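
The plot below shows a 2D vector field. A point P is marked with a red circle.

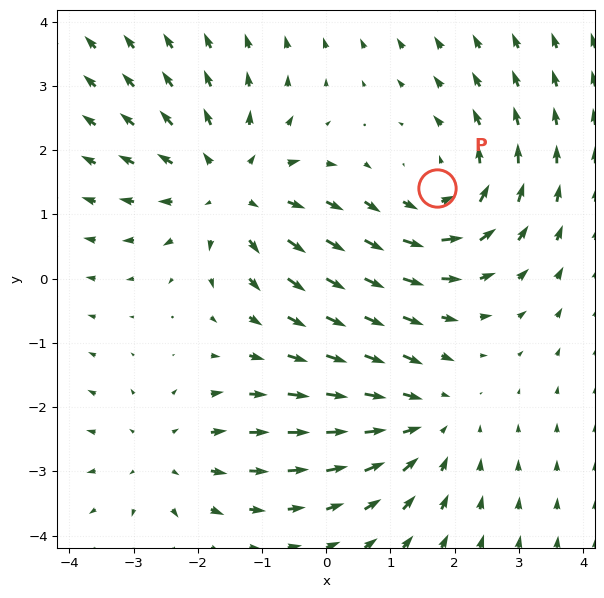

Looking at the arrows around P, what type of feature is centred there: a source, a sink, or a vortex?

vortex

At P (1.7, 1.4) the arrows circulate counterclockwise. Divergence ≈0, curl about +4 — near-zero divergence with nonzero curl is a vortex.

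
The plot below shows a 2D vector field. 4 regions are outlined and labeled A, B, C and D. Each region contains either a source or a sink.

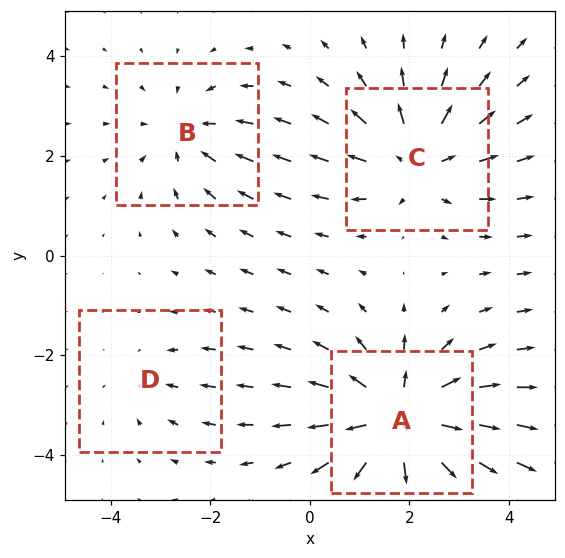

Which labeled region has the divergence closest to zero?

Divergence at each region's feature centre — A: about +6, B: about -3, C: about +4, D: about -2. Region D is closest to zero.

D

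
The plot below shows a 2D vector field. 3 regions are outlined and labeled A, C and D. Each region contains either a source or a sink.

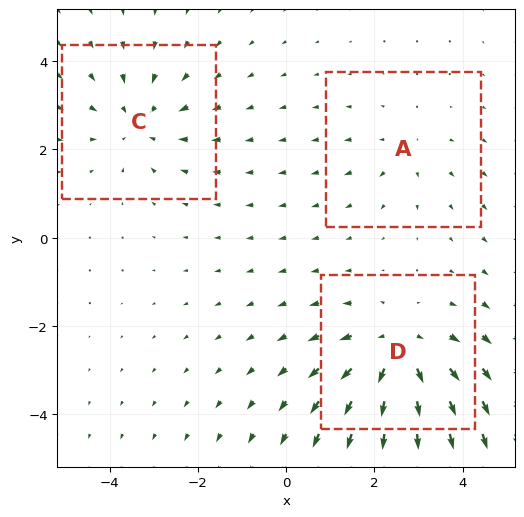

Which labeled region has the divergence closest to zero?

A

Divergence at each region's feature centre — A: about +2, C: about -3, D: about +4. Region A is closest to zero.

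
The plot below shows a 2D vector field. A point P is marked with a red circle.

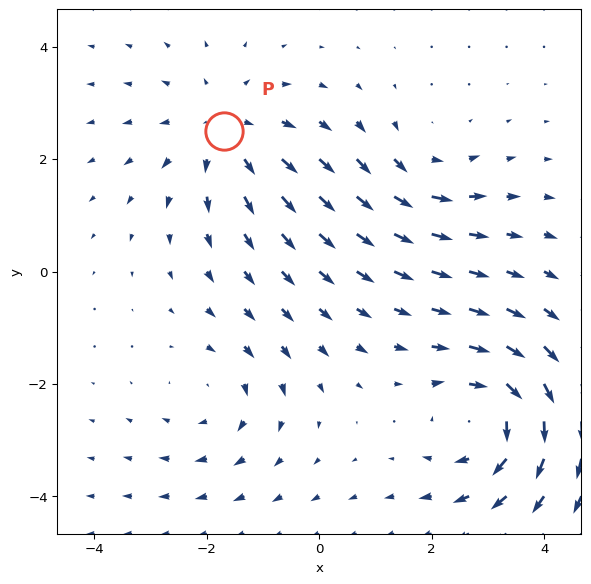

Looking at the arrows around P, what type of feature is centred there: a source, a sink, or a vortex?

At P (-1.7, 2.5) the arrows spread outward. Divergence about +3, curl ≈0 — positive divergence with near-zero curl is a source.

source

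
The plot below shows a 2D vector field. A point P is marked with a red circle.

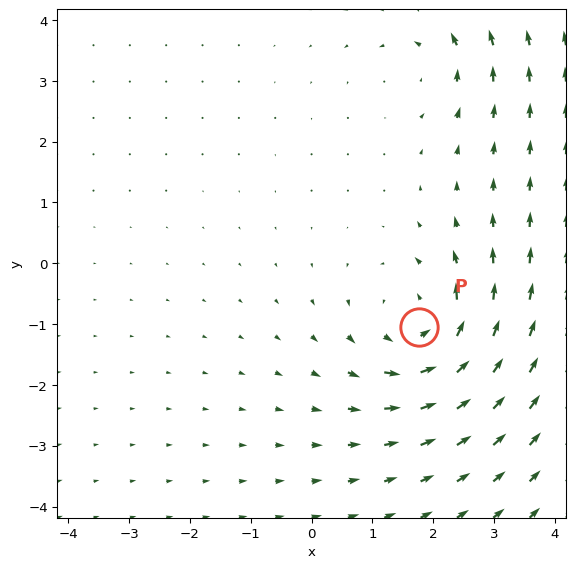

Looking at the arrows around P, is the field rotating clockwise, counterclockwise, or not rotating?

counterclockwise

Near P at (1.8, -1.0) the arrows circulate counterclockwise. The curl (z-component) there is about +4; positive curl means counterclockwise rotation.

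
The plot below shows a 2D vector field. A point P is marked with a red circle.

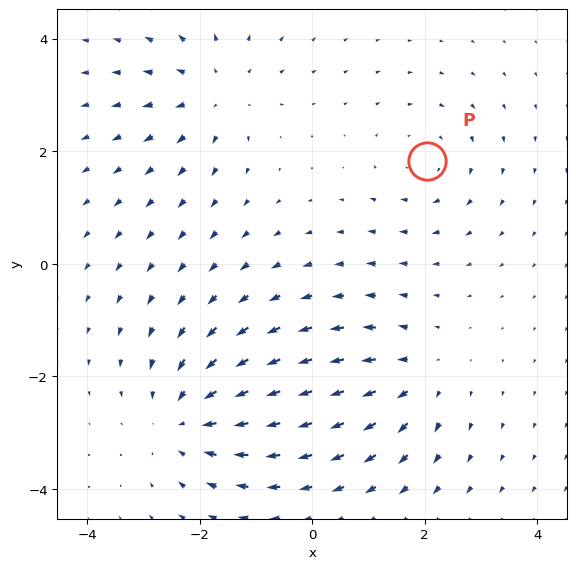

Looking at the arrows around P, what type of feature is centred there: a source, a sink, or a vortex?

vortex

At P (2.0, 1.8) the arrows circulate clockwise. Divergence ≈0, curl about -2 — near-zero divergence with nonzero curl is a vortex.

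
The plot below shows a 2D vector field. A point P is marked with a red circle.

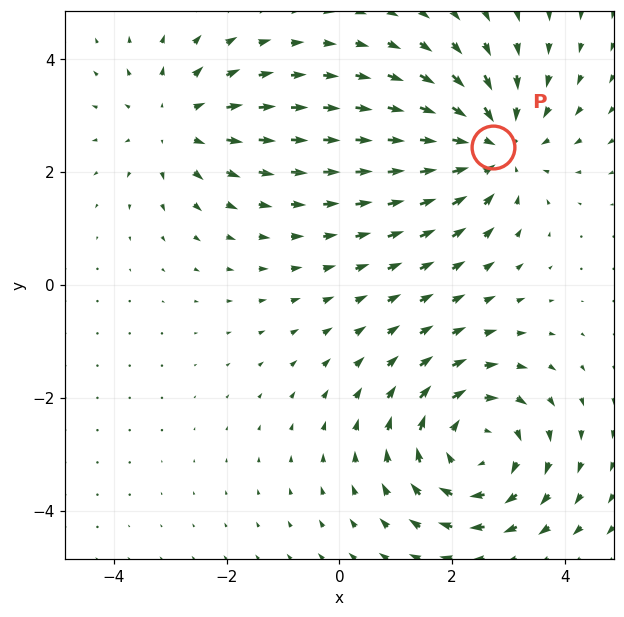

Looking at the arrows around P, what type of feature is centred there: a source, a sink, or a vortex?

At P (2.7, 2.5) the arrows converge inward. Divergence about -4, curl ≈0 — negative divergence with near-zero curl is a sink.

sink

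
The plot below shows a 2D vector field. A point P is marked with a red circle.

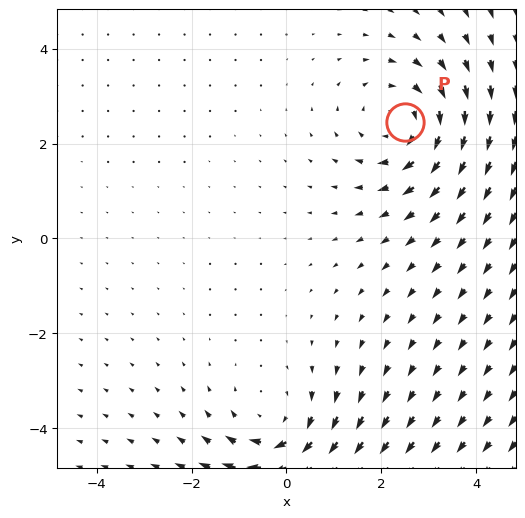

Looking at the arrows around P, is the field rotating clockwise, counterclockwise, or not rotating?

clockwise

Near P at (2.5, 2.5) the arrows circulate clockwise. The curl (z-component) there is about -3; negative curl means clockwise rotation.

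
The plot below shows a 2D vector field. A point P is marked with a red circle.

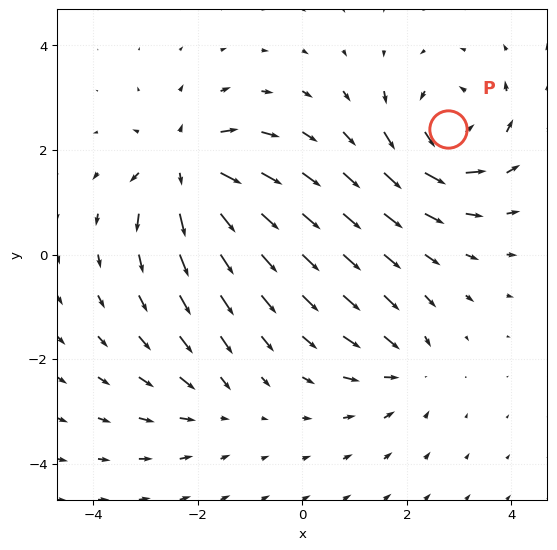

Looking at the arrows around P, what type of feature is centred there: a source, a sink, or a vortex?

vortex

At P (2.8, 2.4) the arrows circulate counterclockwise. Divergence ≈0, curl about +6 — near-zero divergence with nonzero curl is a vortex.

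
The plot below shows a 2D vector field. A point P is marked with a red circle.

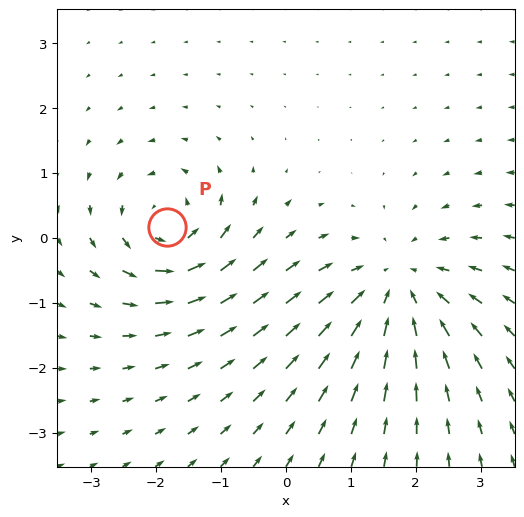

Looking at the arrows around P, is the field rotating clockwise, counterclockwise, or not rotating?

counterclockwise

Near P at (-1.8, 0.2) the arrows circulate counterclockwise. The curl (z-component) there is about +5; positive curl means counterclockwise rotation.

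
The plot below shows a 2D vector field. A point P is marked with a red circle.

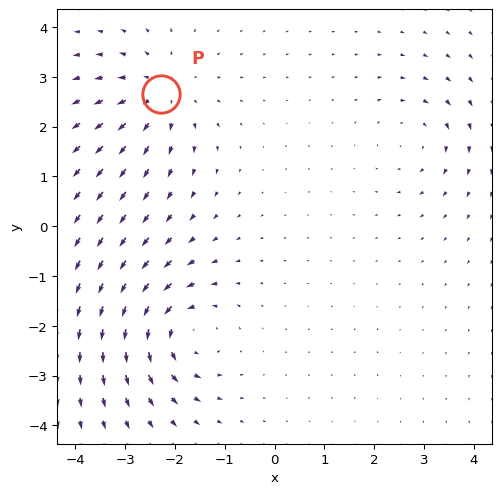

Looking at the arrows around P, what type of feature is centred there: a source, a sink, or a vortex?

source

At P (-2.3, 2.7) the arrows spread outward. Divergence about +4, curl ≈0 — positive divergence with near-zero curl is a source.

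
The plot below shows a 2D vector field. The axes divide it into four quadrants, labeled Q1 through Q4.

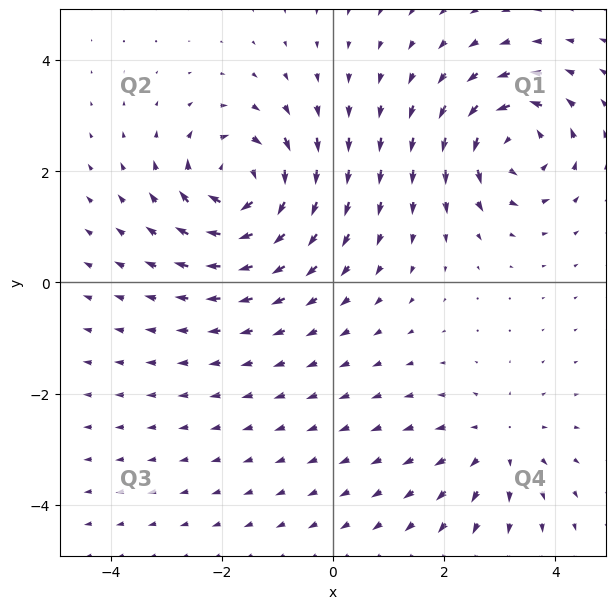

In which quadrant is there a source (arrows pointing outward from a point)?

The source sits at approximately (3.0, -2.9), which lies in quadrant Q4. The divergence there is about +3, positive as expected for a source.

Q4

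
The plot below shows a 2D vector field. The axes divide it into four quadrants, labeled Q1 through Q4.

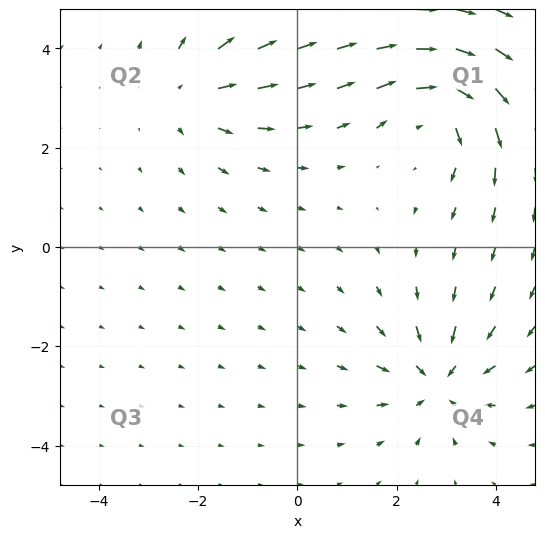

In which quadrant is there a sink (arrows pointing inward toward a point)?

The sink sits at approximately (2.8, -2.7), which lies in quadrant Q4. The divergence there is about -4, negative as expected for a sink.

Q4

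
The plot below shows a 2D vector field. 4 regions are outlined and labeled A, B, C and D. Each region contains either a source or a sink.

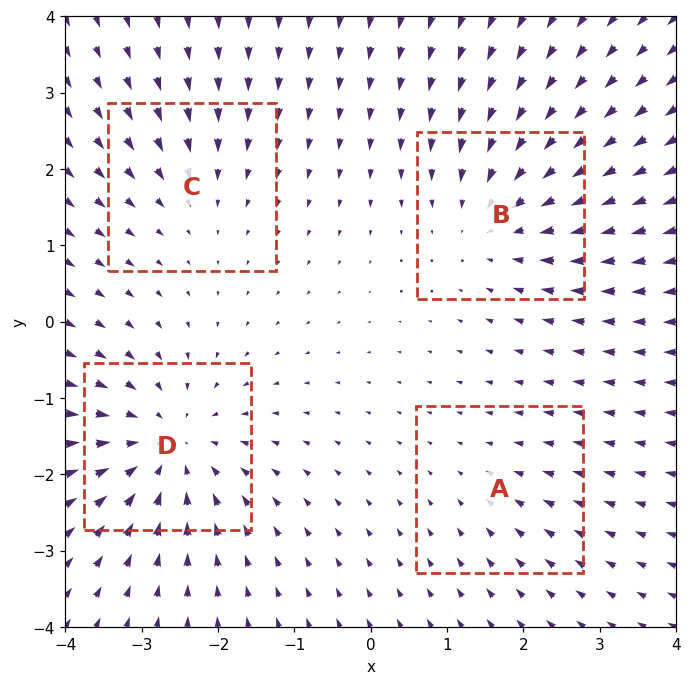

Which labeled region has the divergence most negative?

Divergence at each region's feature centre — A: about -2, B: about -5, C: about -3, D: about -6. Region D is most negative.

D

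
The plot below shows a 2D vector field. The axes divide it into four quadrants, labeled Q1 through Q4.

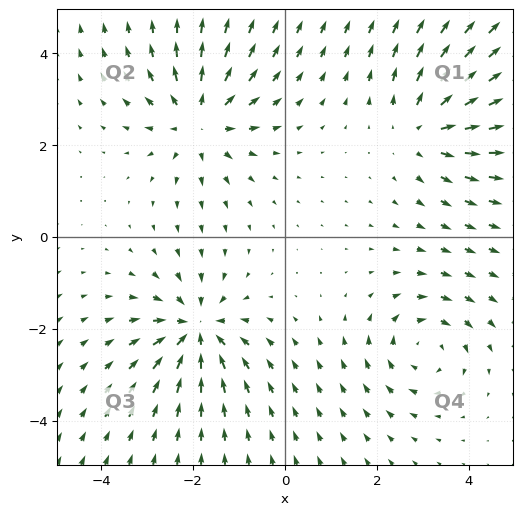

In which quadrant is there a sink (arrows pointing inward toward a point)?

The sink sits at approximately (-1.9, -2.0), which lies in quadrant Q3. The divergence there is about -5, negative as expected for a sink.

Q3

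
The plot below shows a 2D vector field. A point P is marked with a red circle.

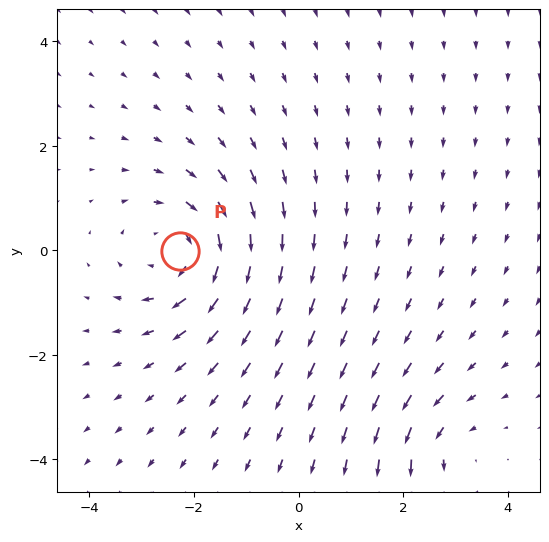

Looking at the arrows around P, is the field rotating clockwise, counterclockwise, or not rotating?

Near P at (-2.3, -0.0) the arrows circulate clockwise. The curl (z-component) there is about -4; negative curl means clockwise rotation.

clockwise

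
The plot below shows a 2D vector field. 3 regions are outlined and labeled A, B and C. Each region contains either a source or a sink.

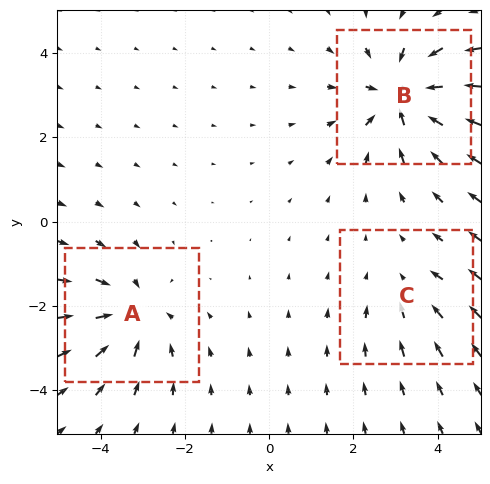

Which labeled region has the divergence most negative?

Divergence at each region's feature centre — A: about -3, B: about -5, C: about -2. Region B is most negative.

B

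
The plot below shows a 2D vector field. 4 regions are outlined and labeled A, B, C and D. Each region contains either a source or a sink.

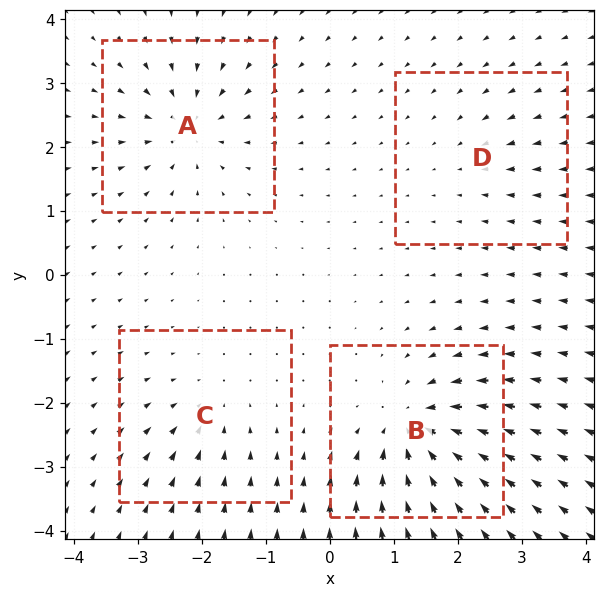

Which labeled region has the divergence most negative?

B

Divergence at each region's feature centre — A: about -7, B: about -8, C: about -4, D: about -2. Region B is most negative.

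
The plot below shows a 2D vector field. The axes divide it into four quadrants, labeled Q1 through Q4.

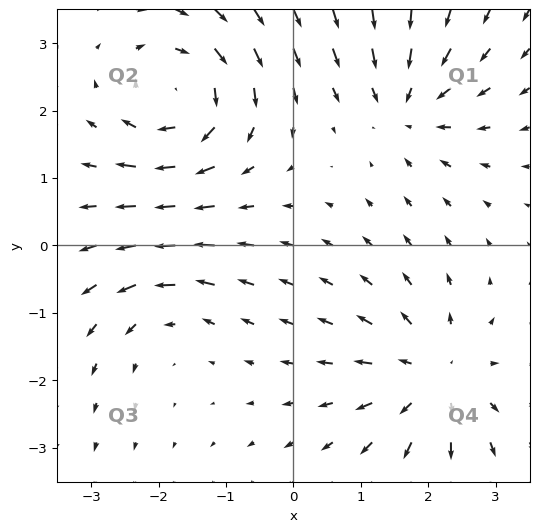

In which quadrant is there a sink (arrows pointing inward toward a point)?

Q1

The sink sits at approximately (1.7, 2.1), which lies in quadrant Q1. The divergence there is about -4, negative as expected for a sink.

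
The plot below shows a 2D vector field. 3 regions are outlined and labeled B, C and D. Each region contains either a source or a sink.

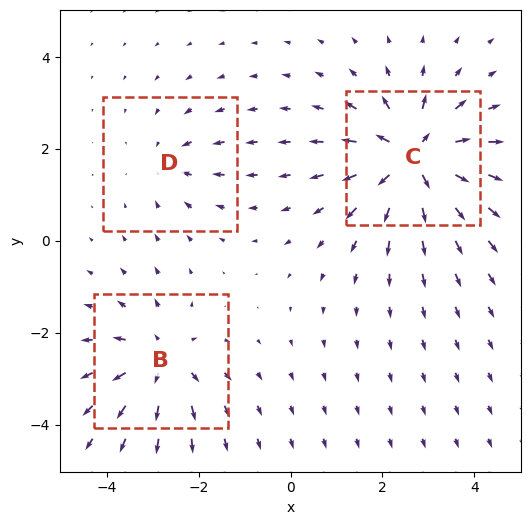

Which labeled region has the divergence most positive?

C

Divergence at each region's feature centre — B: about +4, C: about +6, D: about -2. Region C is most positive.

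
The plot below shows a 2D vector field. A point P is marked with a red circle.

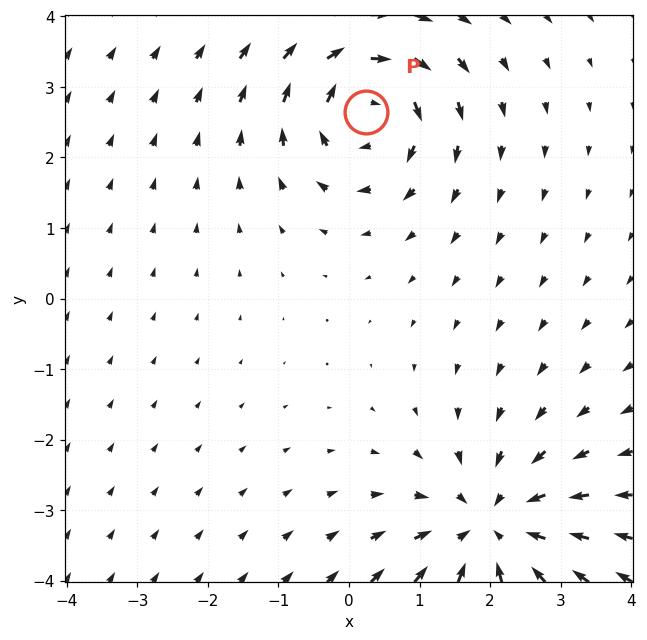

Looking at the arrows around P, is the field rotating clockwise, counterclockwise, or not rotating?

clockwise

Near P at (0.2, 2.7) the arrows circulate clockwise. The curl (z-component) there is about -4; negative curl means clockwise rotation.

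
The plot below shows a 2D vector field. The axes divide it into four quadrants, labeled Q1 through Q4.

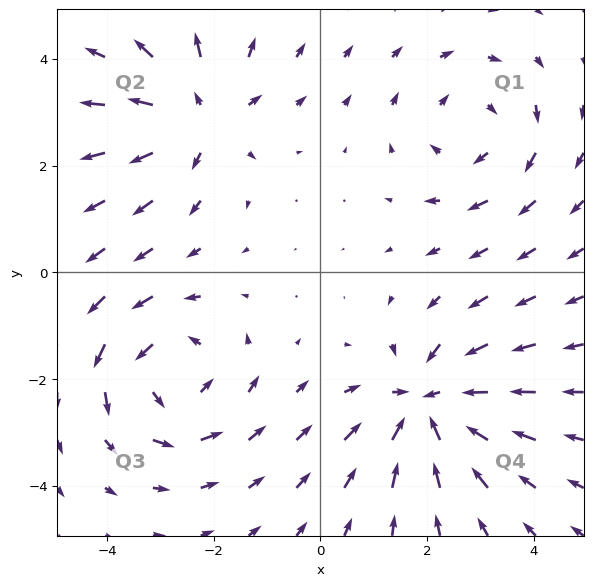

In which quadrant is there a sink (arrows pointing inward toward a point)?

The sink sits at approximately (2.0, -2.5), which lies in quadrant Q4. The divergence there is about -5, negative as expected for a sink.

Q4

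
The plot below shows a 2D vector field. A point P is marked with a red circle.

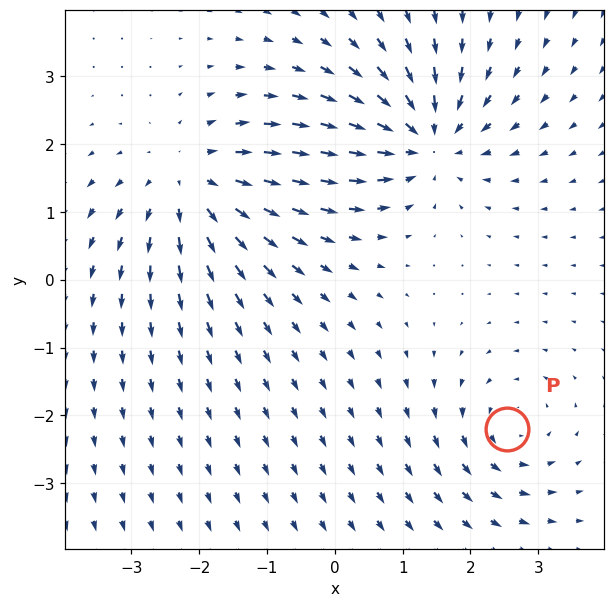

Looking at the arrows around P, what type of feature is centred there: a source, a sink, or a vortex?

At P (2.5, -2.2) the arrows circulate counterclockwise. Divergence ≈0, curl about +4 — near-zero divergence with nonzero curl is a vortex.

vortex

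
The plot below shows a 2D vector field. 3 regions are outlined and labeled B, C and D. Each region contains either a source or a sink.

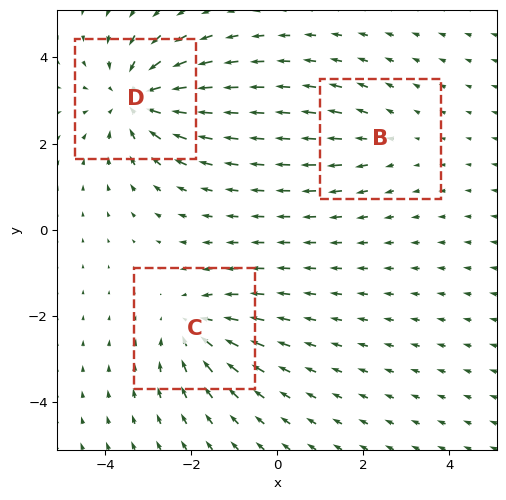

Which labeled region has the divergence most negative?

Divergence at each region's feature centre — B: about +2, C: about -3, D: about -5. Region D is most negative.

D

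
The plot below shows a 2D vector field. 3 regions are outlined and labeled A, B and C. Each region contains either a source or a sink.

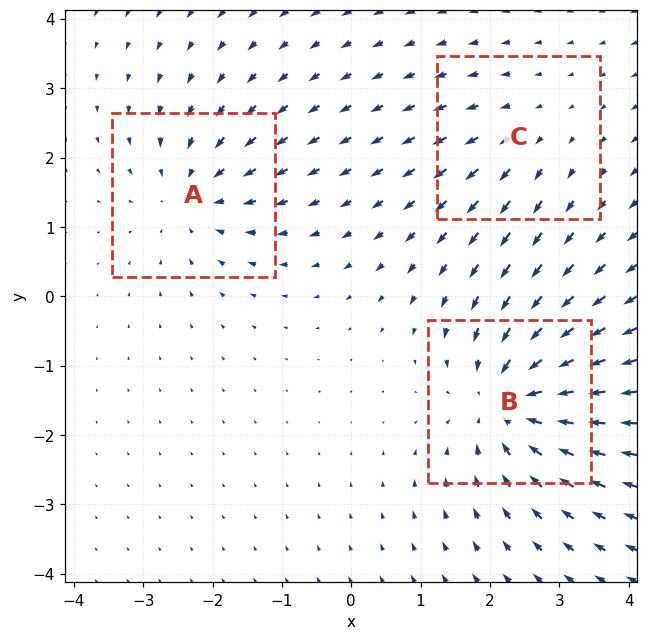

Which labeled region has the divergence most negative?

Divergence at each region's feature centre — A: about -4, B: about -5, C: about +2. Region B is most negative.

B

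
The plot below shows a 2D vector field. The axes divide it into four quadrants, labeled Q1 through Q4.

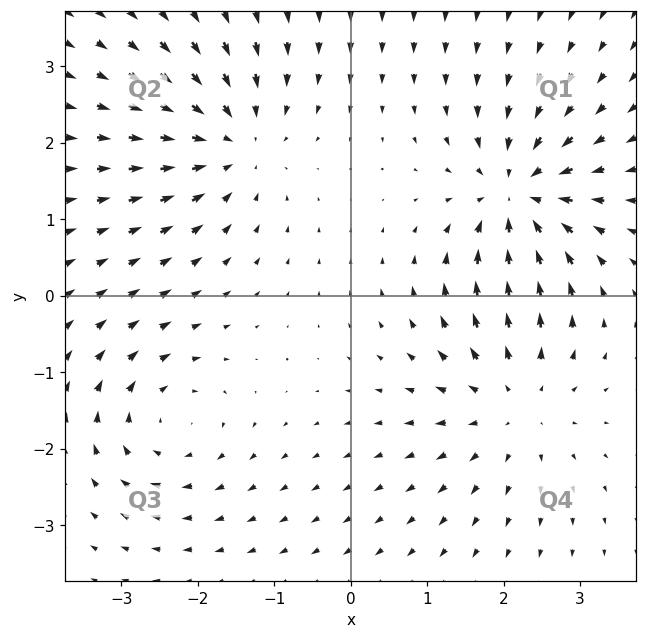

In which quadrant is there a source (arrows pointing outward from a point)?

Q4

The source sits at approximately (2.1, -1.4), which lies in quadrant Q4. The divergence there is about +4, positive as expected for a source.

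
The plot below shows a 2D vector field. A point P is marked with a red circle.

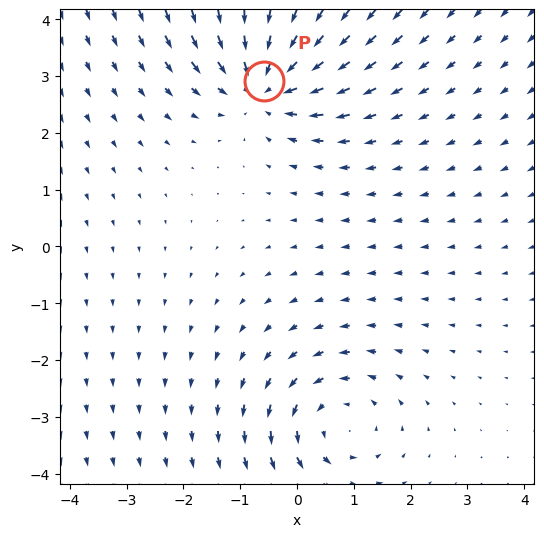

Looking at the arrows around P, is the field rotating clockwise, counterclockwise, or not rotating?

Near P at (-0.6, 2.9) the arrows show no circulation. The curl there is ≈0.

not rotating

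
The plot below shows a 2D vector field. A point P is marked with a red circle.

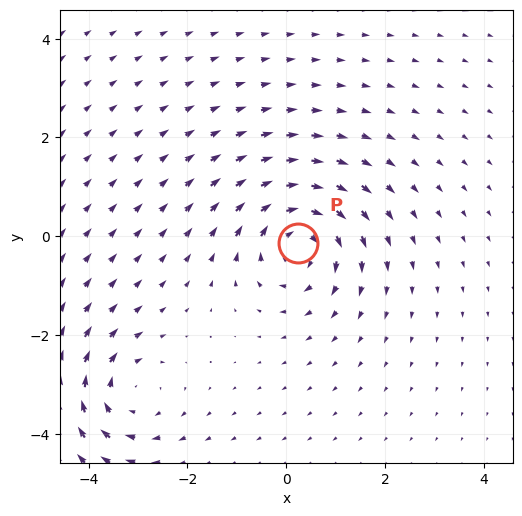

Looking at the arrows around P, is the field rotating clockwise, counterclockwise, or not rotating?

Near P at (0.2, -0.1) the arrows circulate clockwise. The curl (z-component) there is about -5; negative curl means clockwise rotation.

clockwise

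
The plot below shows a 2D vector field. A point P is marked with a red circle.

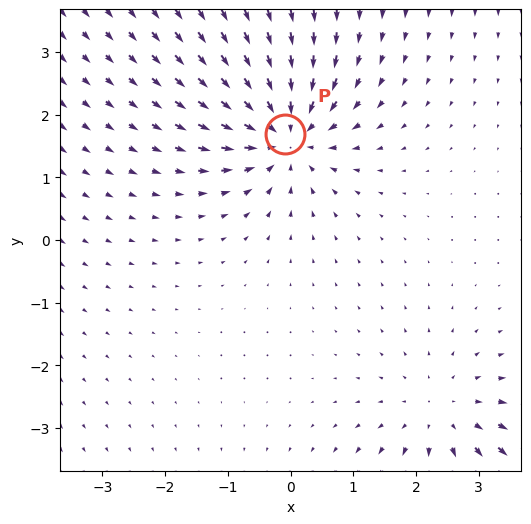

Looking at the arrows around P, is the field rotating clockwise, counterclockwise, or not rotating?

Near P at (-0.1, 1.7) the arrows show no circulation. The curl there is ≈0.

not rotating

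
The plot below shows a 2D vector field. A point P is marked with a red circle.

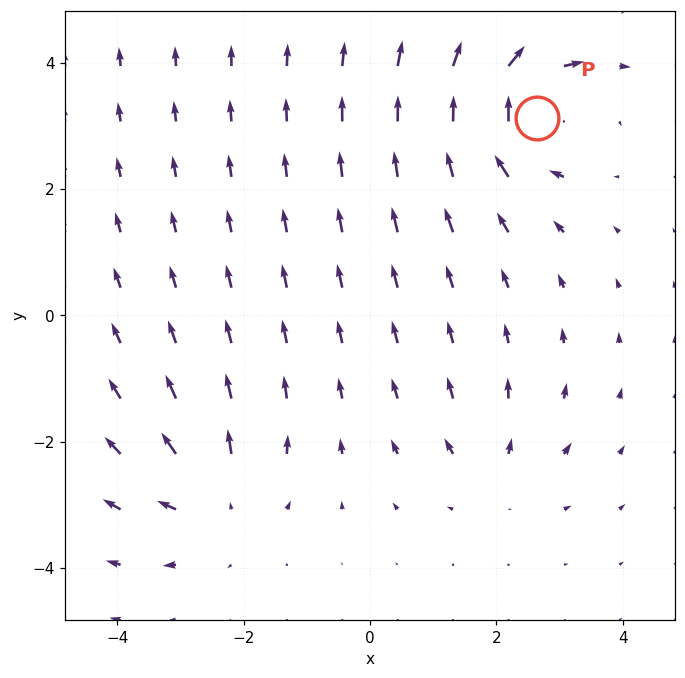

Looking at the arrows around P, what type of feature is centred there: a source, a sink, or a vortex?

vortex

At P (2.7, 3.1) the arrows circulate clockwise. Divergence ≈0, curl about -7 — near-zero divergence with nonzero curl is a vortex.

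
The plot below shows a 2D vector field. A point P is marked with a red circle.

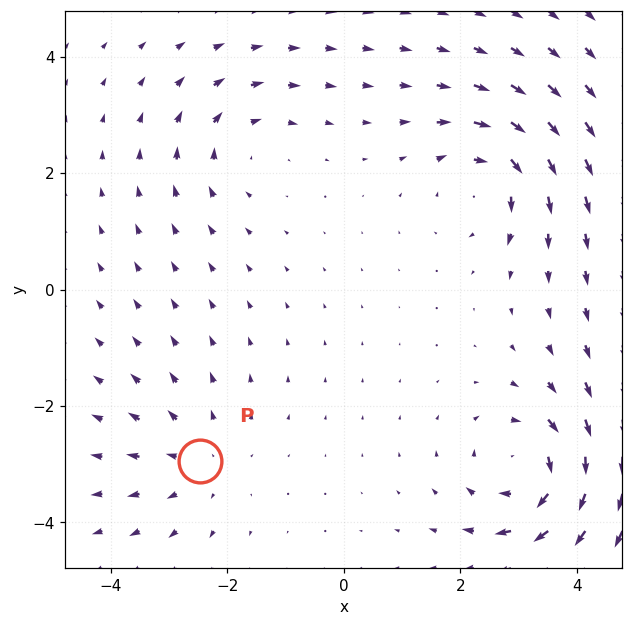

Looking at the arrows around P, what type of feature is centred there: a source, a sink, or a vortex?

At P (-2.5, -2.9) the arrows spread outward. Divergence about +3, curl ≈0 — positive divergence with near-zero curl is a source.

source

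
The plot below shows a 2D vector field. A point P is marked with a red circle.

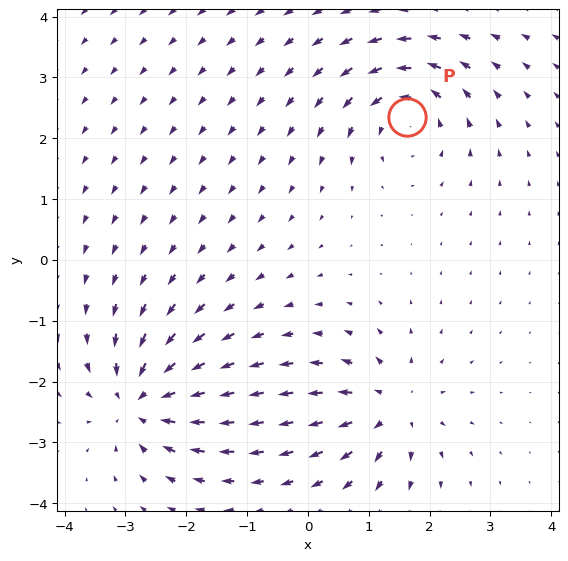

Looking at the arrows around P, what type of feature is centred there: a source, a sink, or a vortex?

At P (1.6, 2.4) the arrows circulate counterclockwise. Divergence ≈0, curl about +5 — near-zero divergence with nonzero curl is a vortex.

vortex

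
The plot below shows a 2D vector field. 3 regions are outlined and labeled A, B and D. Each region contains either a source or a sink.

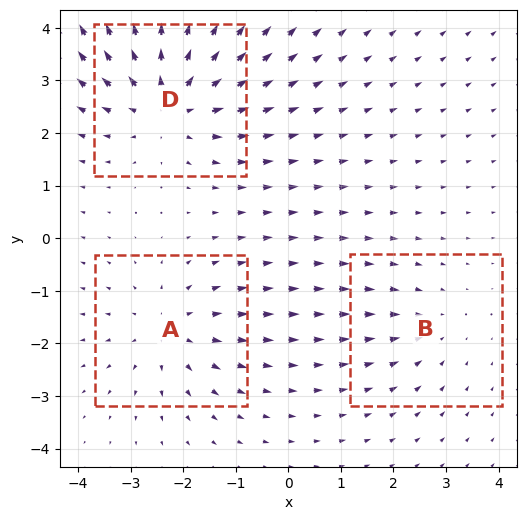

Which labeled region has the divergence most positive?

Divergence at each region's feature centre — A: about +3, B: about -2, D: about +4. Region D is most positive.

D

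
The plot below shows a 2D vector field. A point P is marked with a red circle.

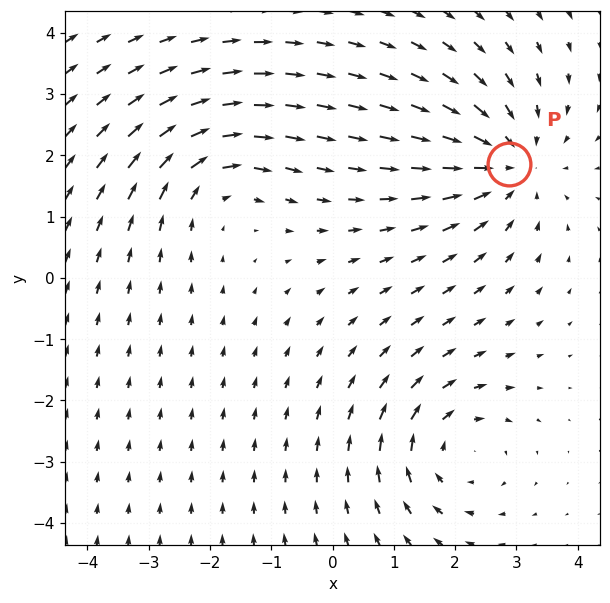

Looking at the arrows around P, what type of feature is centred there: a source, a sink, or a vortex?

sink

At P (2.9, 1.9) the arrows converge inward. Divergence about -4, curl ≈0 — negative divergence with near-zero curl is a sink.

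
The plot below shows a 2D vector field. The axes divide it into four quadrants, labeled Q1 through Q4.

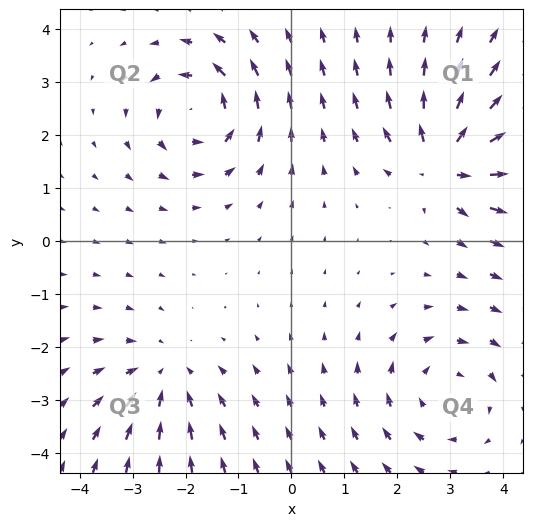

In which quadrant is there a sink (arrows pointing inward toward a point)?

The sink sits at approximately (-2.4, -2.6), which lies in quadrant Q3. The divergence there is about -4, negative as expected for a sink.

Q3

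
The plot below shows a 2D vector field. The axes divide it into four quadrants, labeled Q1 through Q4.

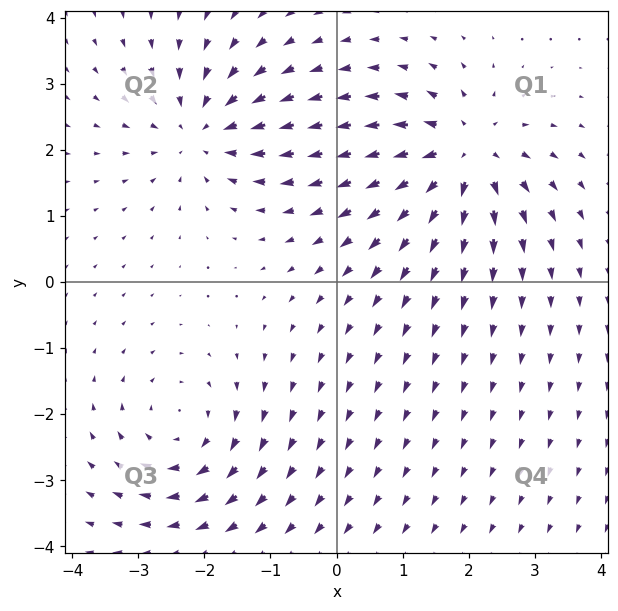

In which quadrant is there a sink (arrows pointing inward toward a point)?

Q2

The sink sits at approximately (-2.0, 2.3), which lies in quadrant Q2. The divergence there is about -5, negative as expected for a sink.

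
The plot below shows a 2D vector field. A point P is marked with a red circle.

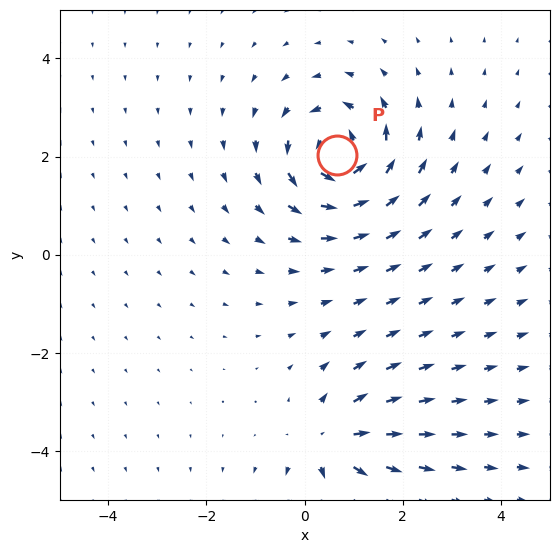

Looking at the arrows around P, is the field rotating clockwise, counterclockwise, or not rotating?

Near P at (0.7, 2.0) the arrows circulate counterclockwise. The curl (z-component) there is about +5; positive curl means counterclockwise rotation.

counterclockwise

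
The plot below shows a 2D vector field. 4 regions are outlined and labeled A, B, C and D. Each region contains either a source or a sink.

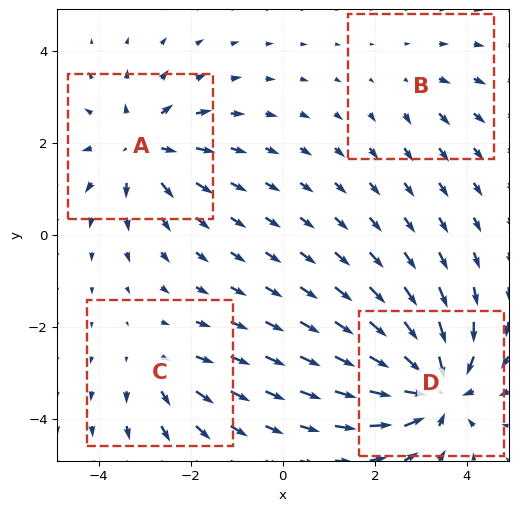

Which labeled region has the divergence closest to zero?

Divergence at each region's feature centre — A: about +5, B: about +2, C: about +3, D: about -7. Region B is closest to zero.

B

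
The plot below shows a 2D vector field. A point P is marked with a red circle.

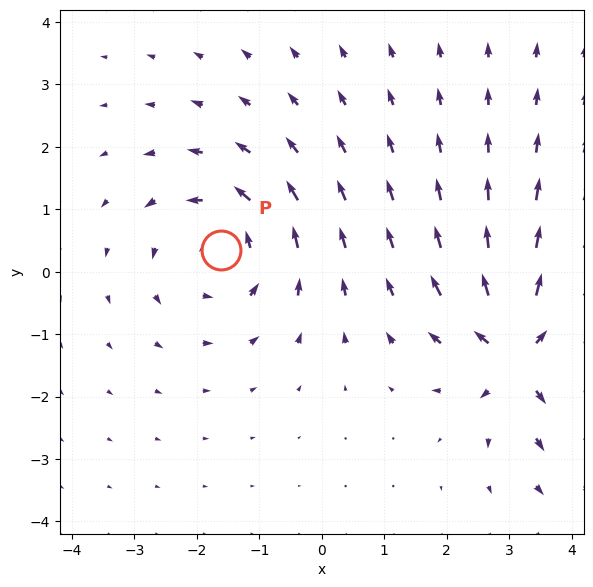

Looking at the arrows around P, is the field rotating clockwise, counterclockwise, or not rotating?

counterclockwise

Near P at (-1.6, 0.3) the arrows circulate counterclockwise. The curl (z-component) there is about +4; positive curl means counterclockwise rotation.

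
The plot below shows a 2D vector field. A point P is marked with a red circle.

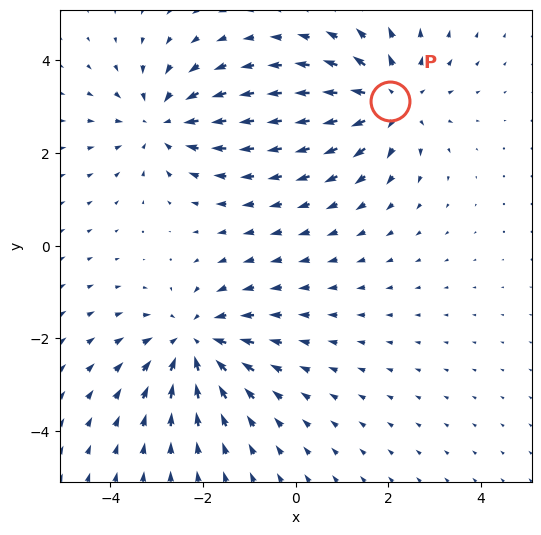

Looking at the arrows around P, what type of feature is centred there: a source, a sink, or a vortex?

At P (2.0, 3.1) the arrows spread outward. Divergence about +4, curl ≈0 — positive divergence with near-zero curl is a source.

source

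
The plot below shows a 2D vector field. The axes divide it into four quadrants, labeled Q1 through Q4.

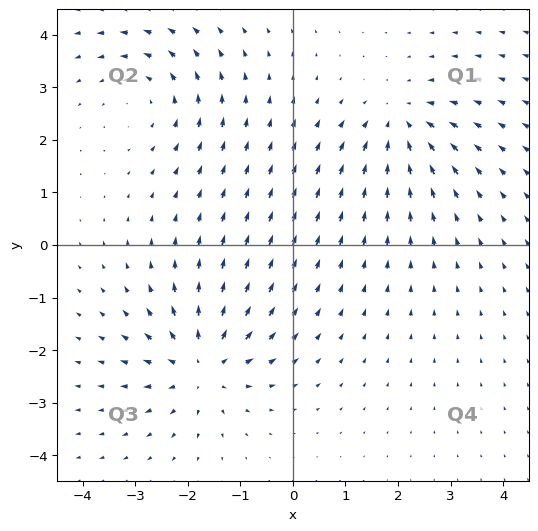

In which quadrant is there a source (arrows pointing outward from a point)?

The source sits at approximately (-1.7, -2.3), which lies in quadrant Q3. The divergence there is about +5, positive as expected for a source.

Q3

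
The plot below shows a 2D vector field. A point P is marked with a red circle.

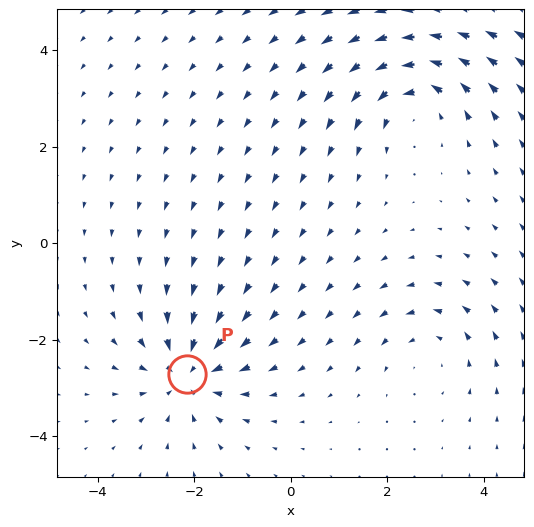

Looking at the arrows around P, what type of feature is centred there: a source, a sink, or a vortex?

sink

At P (-2.1, -2.7) the arrows converge inward. Divergence about -5, curl ≈0 — negative divergence with near-zero curl is a sink.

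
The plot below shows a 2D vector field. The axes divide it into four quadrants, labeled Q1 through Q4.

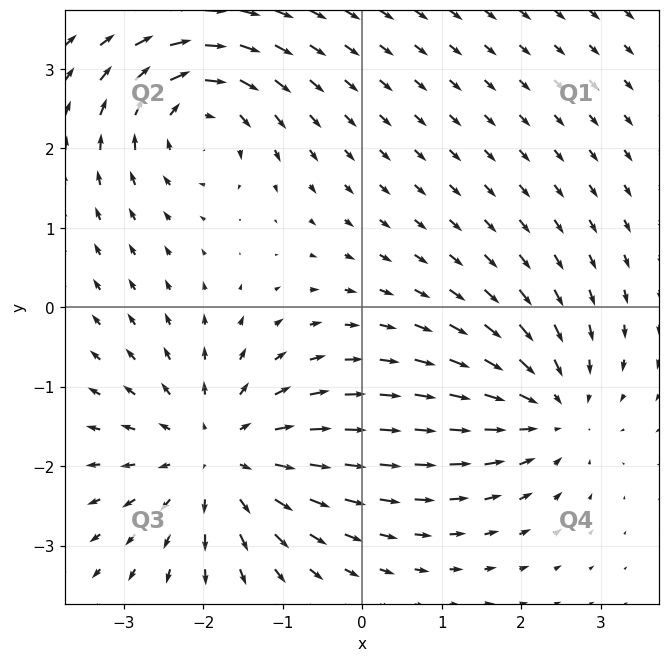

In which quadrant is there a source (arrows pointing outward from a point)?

The source sits at approximately (-1.8, -1.9), which lies in quadrant Q3. The divergence there is about +4, positive as expected for a source.

Q3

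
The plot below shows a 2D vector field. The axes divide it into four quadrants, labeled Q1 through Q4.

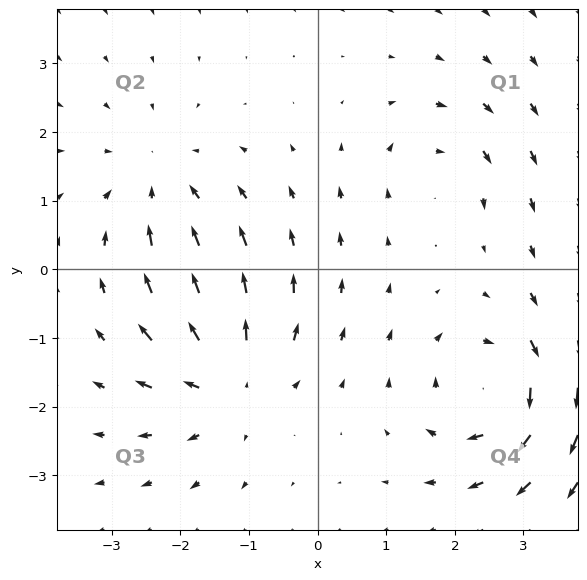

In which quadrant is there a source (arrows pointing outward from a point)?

Q3

The source sits at approximately (-1.3, -1.6), which lies in quadrant Q3. The divergence there is about +5, positive as expected for a source.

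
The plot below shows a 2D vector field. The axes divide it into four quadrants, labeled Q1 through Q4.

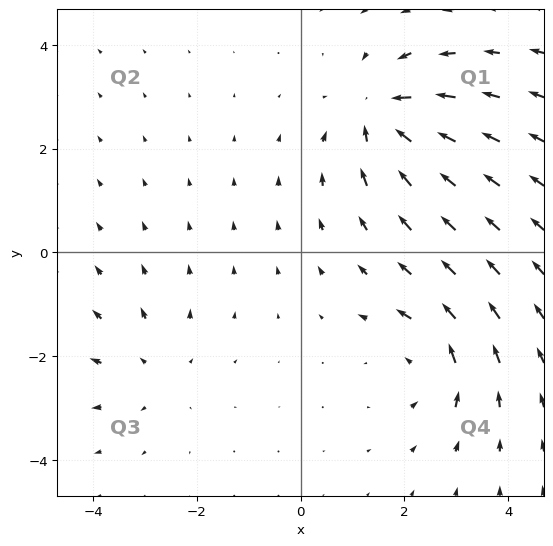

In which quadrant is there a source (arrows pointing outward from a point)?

Q3

The source sits at approximately (-2.8, -2.3), which lies in quadrant Q3. The divergence there is about +2, positive as expected for a source.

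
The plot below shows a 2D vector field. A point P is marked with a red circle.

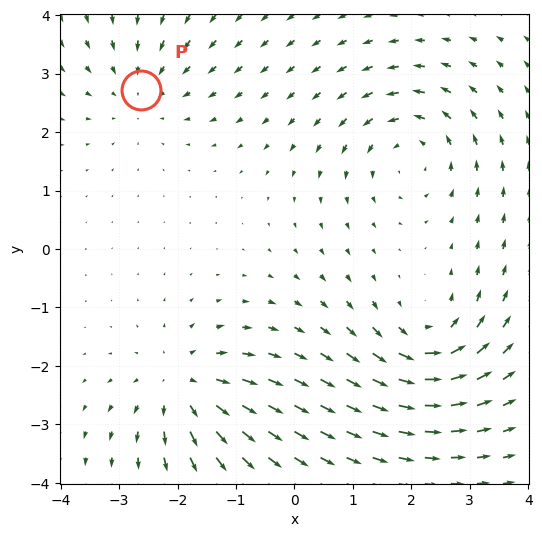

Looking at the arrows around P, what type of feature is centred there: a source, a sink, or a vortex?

sink

At P (-2.6, 2.7) the arrows converge inward. Divergence about -4, curl ≈0 — negative divergence with near-zero curl is a sink.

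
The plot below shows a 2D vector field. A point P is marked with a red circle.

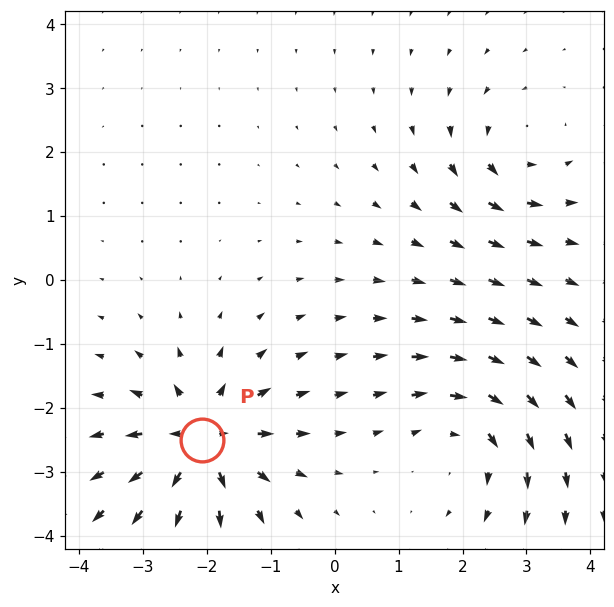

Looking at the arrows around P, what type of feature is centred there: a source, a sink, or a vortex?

source

At P (-2.1, -2.5) the arrows spread outward. Divergence about +7, curl ≈0 — positive divergence with near-zero curl is a source.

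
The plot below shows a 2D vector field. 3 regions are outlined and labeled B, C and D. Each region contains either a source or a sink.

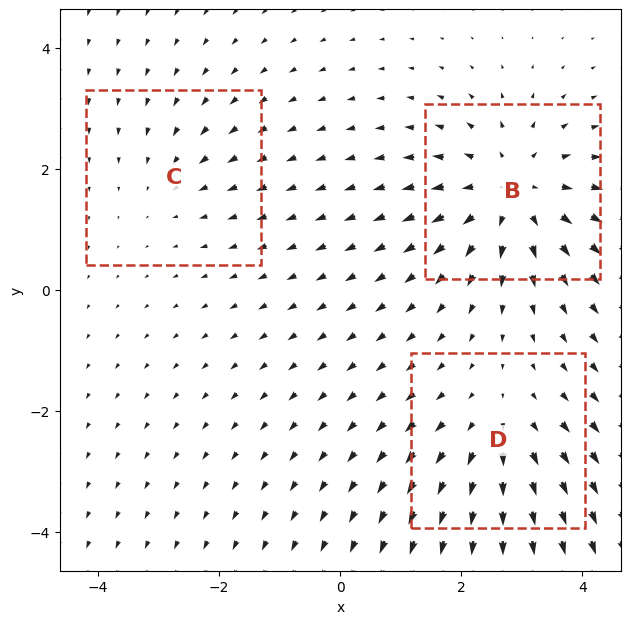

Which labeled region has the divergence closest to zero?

Divergence at each region's feature centre — B: about +4, C: about -2, D: about +3. Region C is closest to zero.

C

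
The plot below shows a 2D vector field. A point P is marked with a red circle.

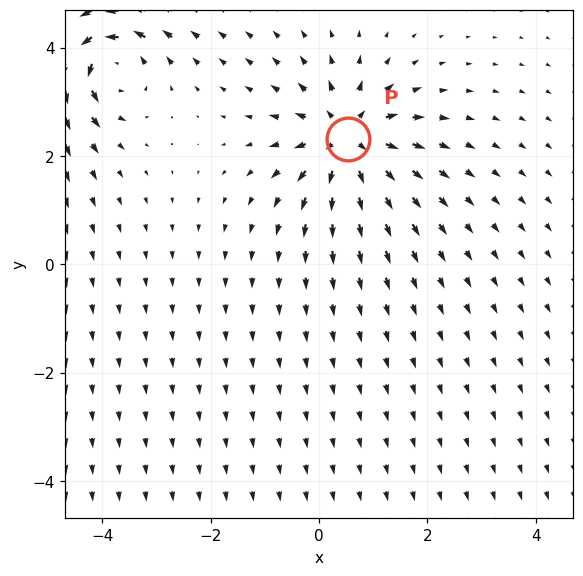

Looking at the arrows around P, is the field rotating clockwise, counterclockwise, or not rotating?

Near P at (0.5, 2.3) the arrows show no circulation. The curl there is ≈0.

not rotating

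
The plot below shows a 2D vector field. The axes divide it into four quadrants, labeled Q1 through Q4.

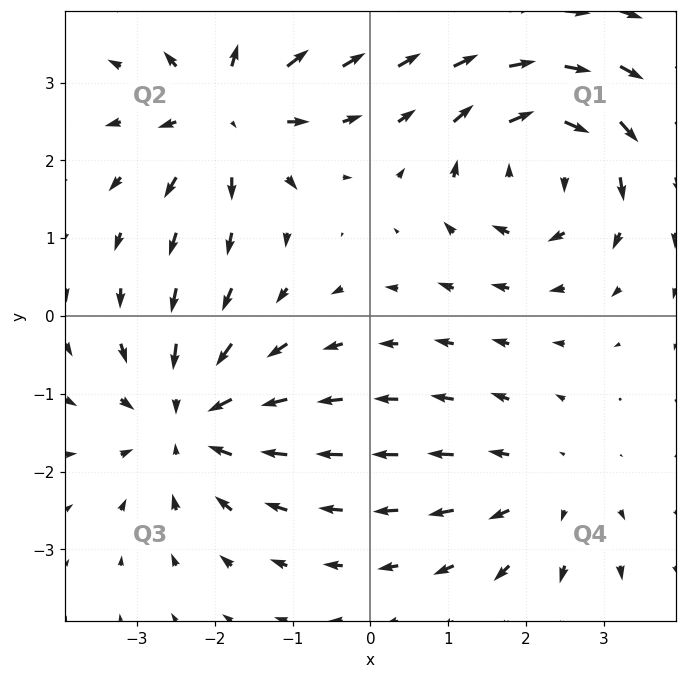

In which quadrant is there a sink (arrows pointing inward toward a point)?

Q3

The sink sits at approximately (-2.3, -1.3), which lies in quadrant Q3. The divergence there is about -4, negative as expected for a sink.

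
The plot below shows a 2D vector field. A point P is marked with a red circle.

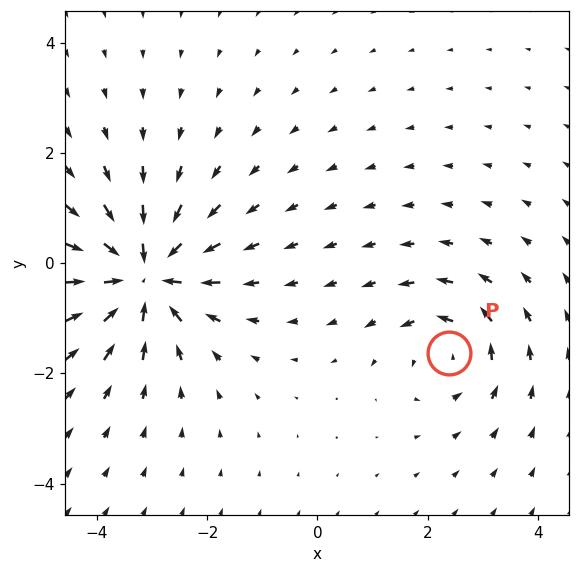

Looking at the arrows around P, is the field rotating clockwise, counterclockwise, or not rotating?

counterclockwise

Near P at (2.4, -1.6) the arrows circulate counterclockwise. The curl (z-component) there is about +3; positive curl means counterclockwise rotation.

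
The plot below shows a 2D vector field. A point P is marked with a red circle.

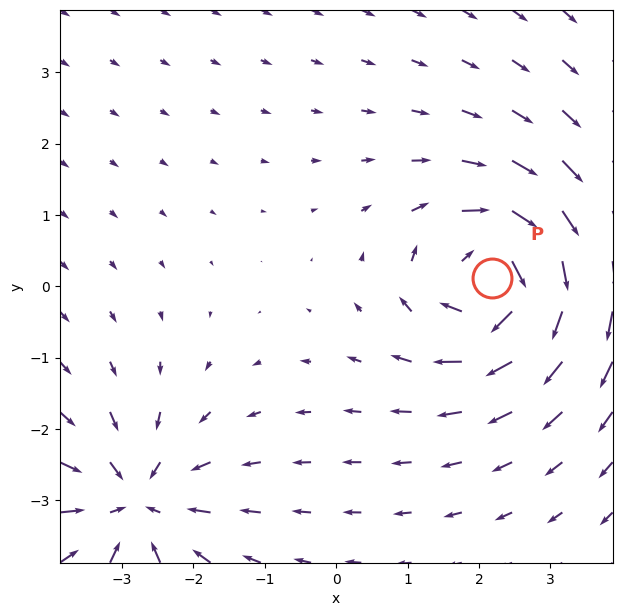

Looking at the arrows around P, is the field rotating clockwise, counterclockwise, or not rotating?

clockwise

Near P at (2.2, 0.1) the arrows circulate clockwise. The curl (z-component) there is about -6; negative curl means clockwise rotation.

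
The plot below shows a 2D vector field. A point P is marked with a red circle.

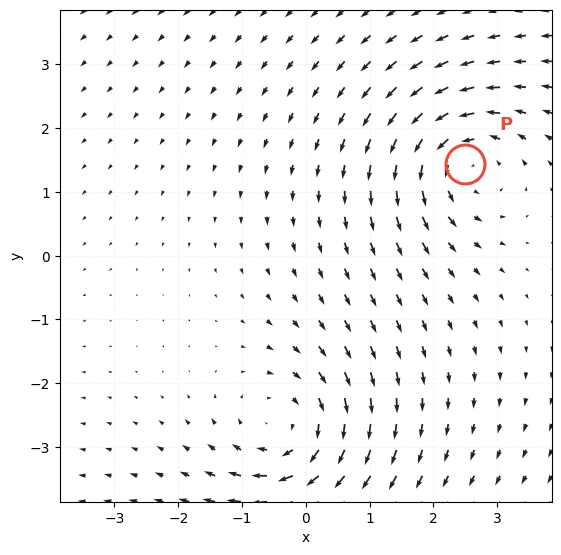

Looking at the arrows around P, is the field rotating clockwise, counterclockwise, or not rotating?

Near P at (2.5, 1.4) the arrows circulate counterclockwise. The curl (z-component) there is about +4; positive curl means counterclockwise rotation.

counterclockwise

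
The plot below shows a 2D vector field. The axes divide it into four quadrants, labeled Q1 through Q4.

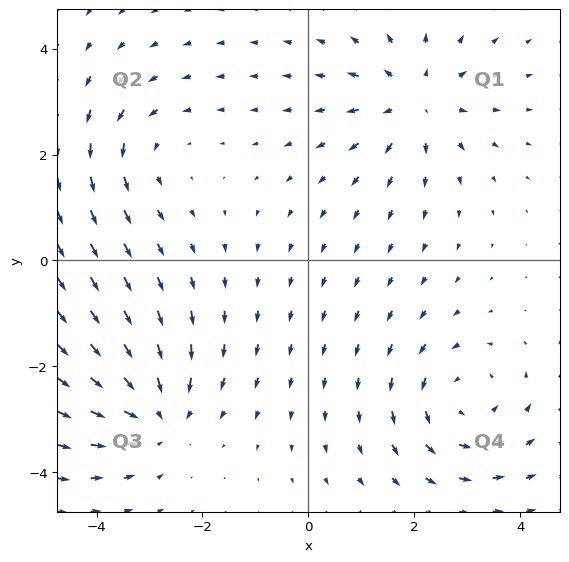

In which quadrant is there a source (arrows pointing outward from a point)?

Q1

The source sits at approximately (2.0, 3.0), which lies in quadrant Q1. The divergence there is about +3, positive as expected for a source.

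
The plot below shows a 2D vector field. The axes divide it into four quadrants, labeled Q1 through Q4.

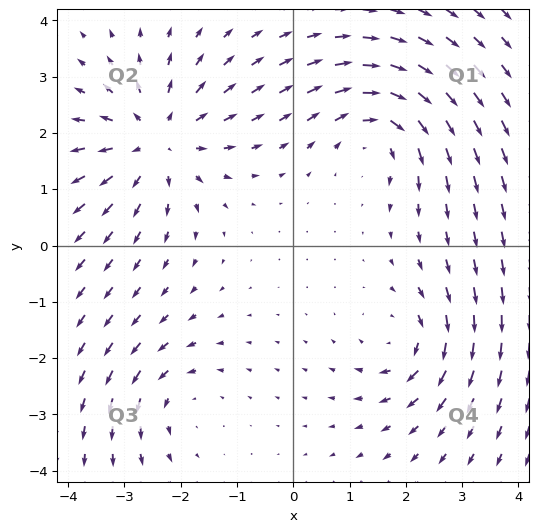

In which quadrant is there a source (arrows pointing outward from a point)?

The source sits at approximately (-2.4, 1.9), which lies in quadrant Q2. The divergence there is about +5, positive as expected for a source.

Q2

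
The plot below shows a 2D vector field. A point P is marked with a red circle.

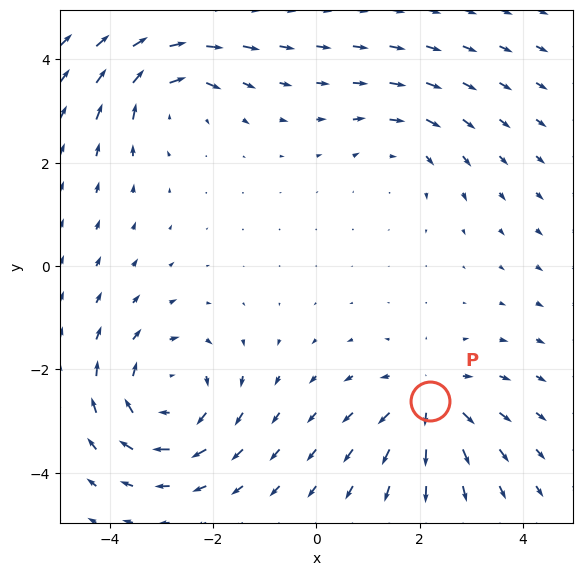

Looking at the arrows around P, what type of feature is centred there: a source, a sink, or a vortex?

At P (2.2, -2.6) the arrows spread outward. Divergence about +4, curl ≈0 — positive divergence with near-zero curl is a source.

source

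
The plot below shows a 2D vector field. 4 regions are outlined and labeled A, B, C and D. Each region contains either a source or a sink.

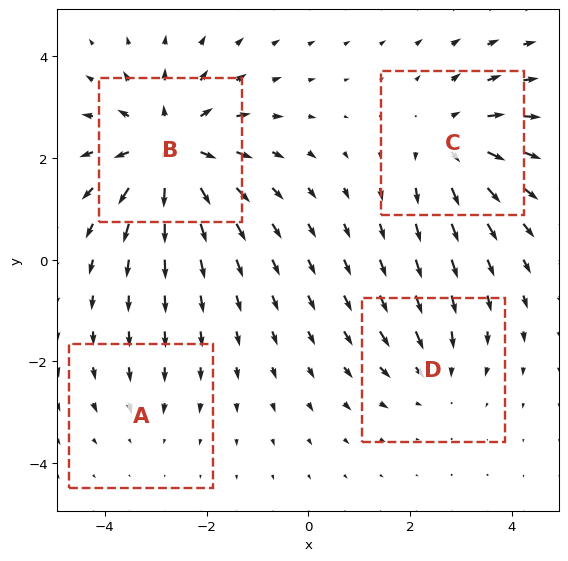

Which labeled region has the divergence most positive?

Divergence at each region's feature centre — A: about -2, B: about +7, C: about +5, D: about -3. Region B is most positive.

B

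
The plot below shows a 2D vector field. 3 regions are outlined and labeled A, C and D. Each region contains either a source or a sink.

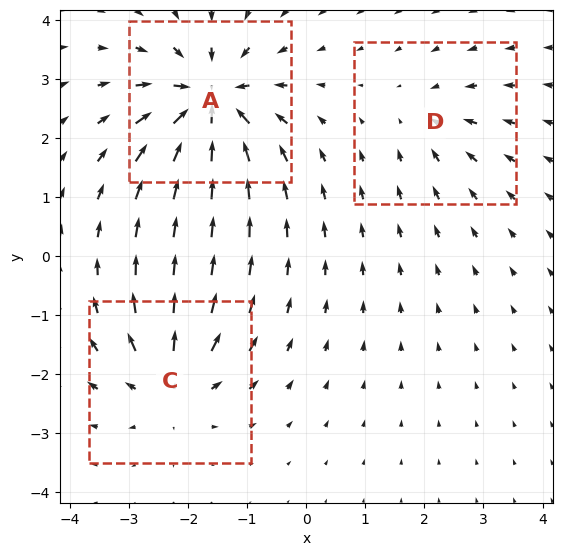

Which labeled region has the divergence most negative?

A

Divergence at each region's feature centre — A: about -6, C: about +4, D: about -2. Region A is most negative.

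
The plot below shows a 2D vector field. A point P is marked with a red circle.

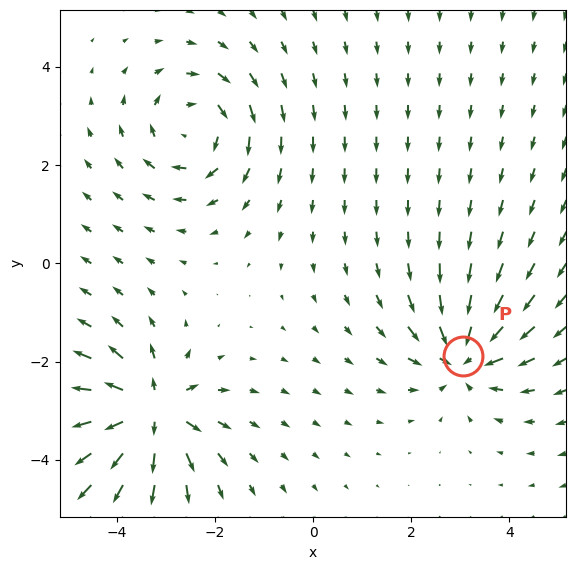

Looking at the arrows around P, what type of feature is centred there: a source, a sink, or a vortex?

sink

At P (3.1, -1.9) the arrows converge inward. Divergence about -5, curl ≈0 — negative divergence with near-zero curl is a sink.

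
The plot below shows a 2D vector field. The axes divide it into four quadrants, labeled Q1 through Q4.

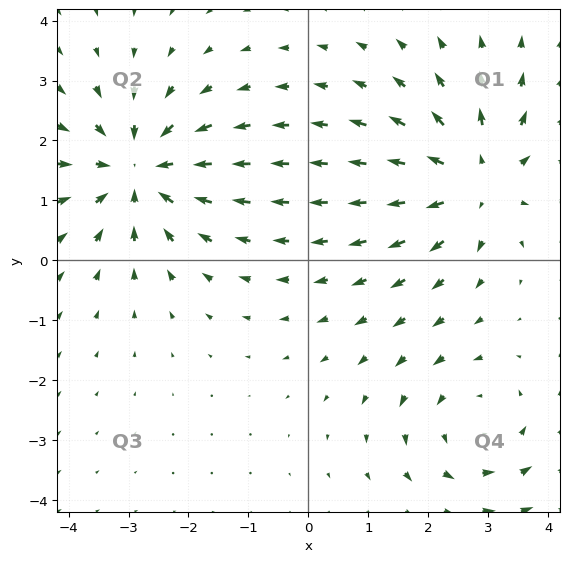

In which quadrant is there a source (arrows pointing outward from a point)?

Q1

The source sits at approximately (2.8, 1.4), which lies in quadrant Q1. The divergence there is about +4, positive as expected for a source.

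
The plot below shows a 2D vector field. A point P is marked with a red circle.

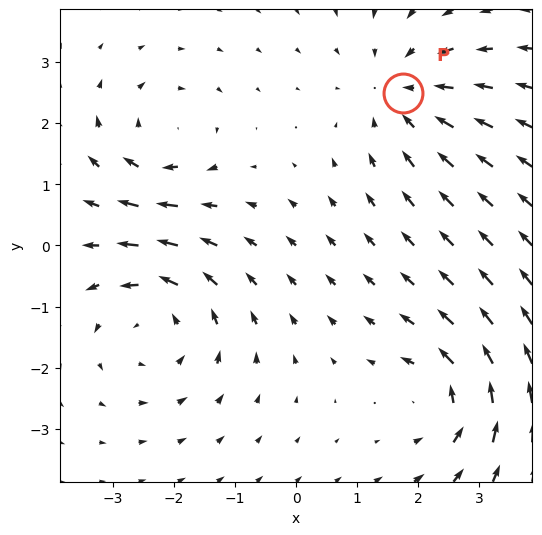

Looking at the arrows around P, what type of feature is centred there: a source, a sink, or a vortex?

sink

At P (1.8, 2.5) the arrows converge inward. Divergence about -3, curl ≈0 — negative divergence with near-zero curl is a sink.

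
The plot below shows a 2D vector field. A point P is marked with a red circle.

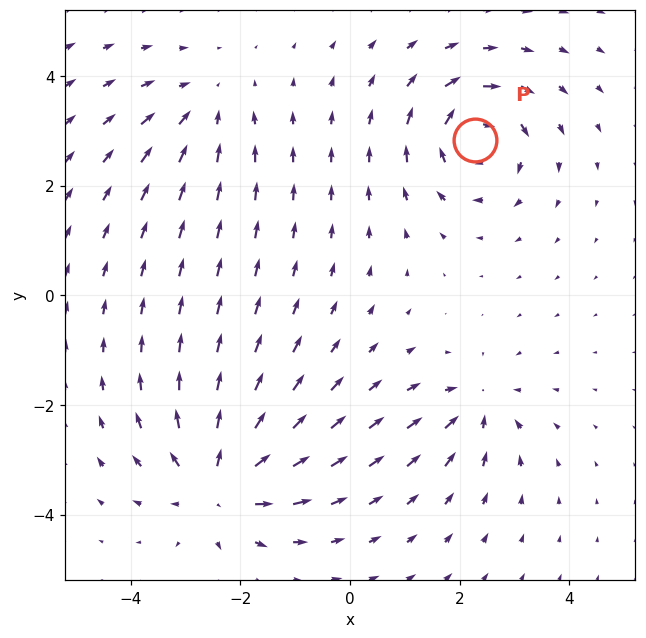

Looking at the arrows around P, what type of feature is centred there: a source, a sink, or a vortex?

vortex

At P (2.3, 2.8) the arrows circulate clockwise. Divergence ≈0, curl about -5 — near-zero divergence with nonzero curl is a vortex.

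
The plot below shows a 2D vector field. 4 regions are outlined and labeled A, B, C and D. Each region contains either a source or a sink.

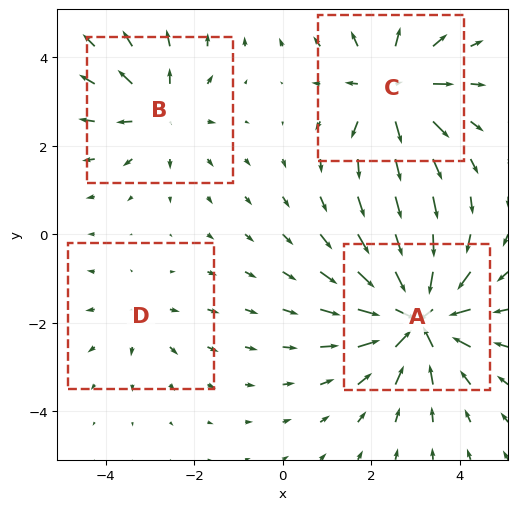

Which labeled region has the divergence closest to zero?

D

Divergence at each region's feature centre — A: about -7, B: about +4, C: about +5, D: about +2. Region D is closest to zero.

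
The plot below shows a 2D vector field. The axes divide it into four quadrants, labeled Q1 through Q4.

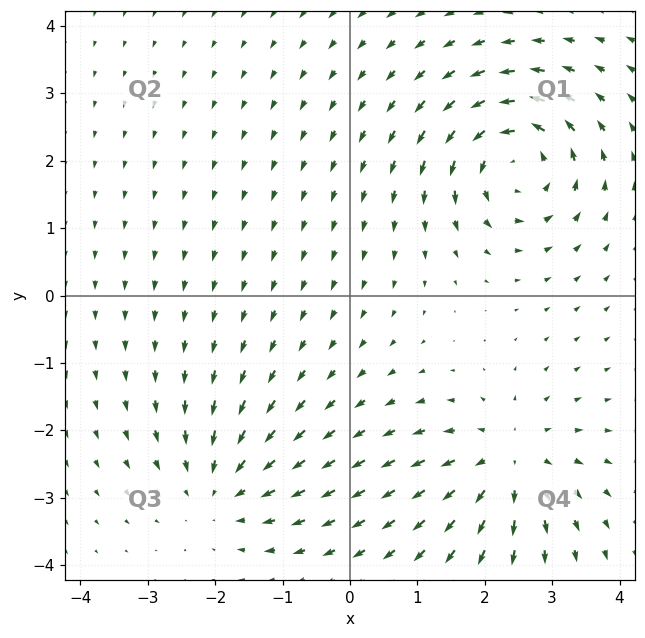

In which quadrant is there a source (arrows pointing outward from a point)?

Q4

The source sits at approximately (2.3, -2.5), which lies in quadrant Q4. The divergence there is about +4, positive as expected for a source.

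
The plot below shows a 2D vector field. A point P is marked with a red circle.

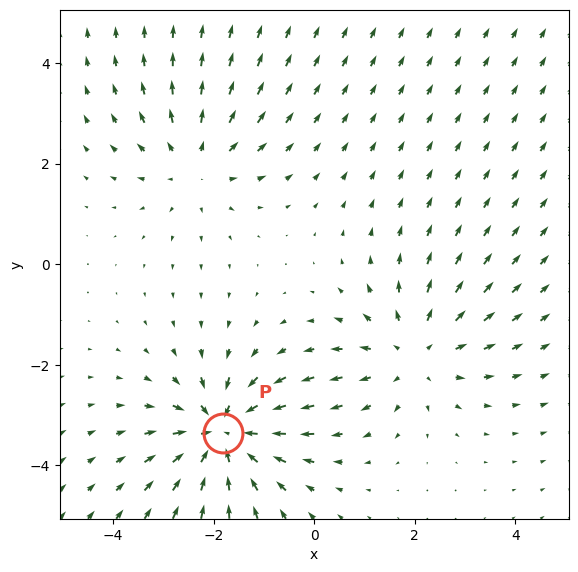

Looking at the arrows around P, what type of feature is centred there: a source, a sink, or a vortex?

At P (-1.8, -3.4) the arrows converge inward. Divergence about -5, curl ≈0 — negative divergence with near-zero curl is a sink.

sink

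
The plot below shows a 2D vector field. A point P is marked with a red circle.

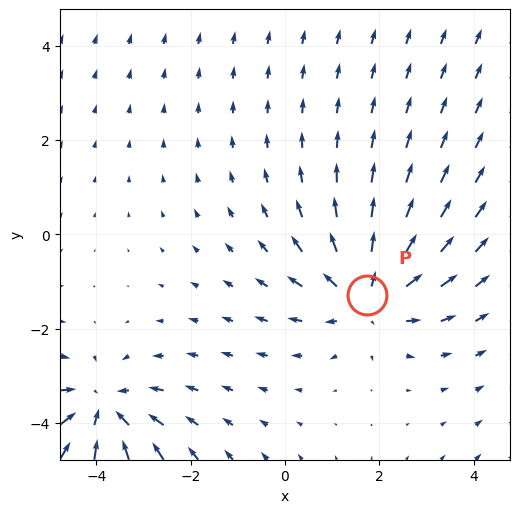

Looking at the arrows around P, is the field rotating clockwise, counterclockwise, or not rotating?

Near P at (1.7, -1.3) the arrows show no circulation. The curl there is ≈0.

not rotating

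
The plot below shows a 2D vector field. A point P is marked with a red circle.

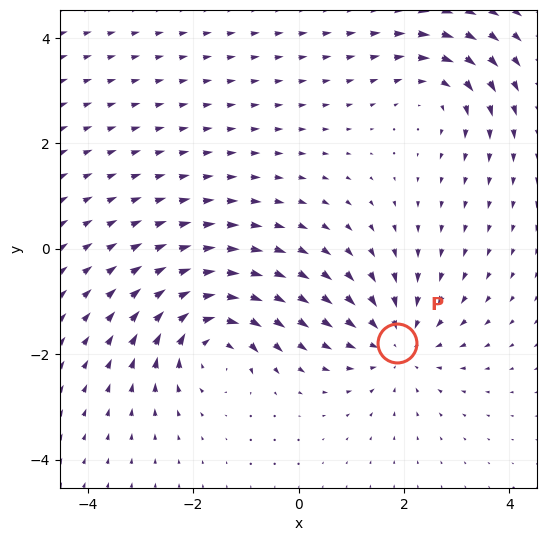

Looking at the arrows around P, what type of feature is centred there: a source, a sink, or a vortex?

sink

At P (1.9, -1.8) the arrows converge inward. Divergence about -3, curl ≈0 — negative divergence with near-zero curl is a sink.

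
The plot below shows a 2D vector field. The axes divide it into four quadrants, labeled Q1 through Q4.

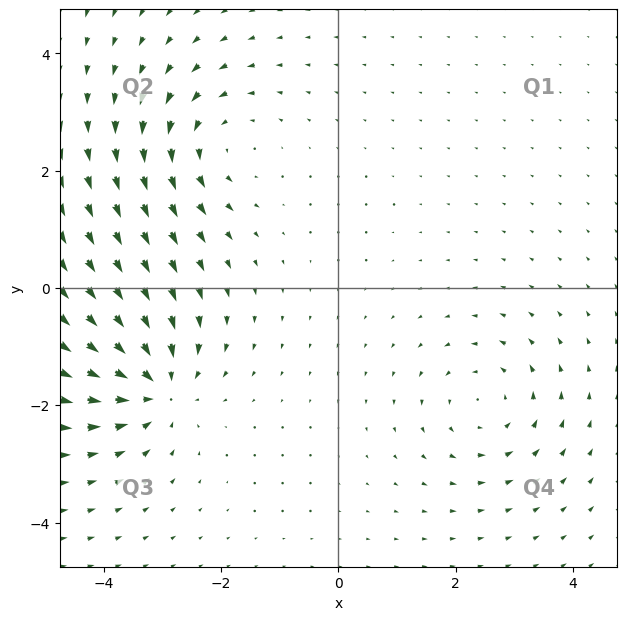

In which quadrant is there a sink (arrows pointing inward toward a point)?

Q3

The sink sits at approximately (-3.1, -1.7), which lies in quadrant Q3. The divergence there is about -6, negative as expected for a sink.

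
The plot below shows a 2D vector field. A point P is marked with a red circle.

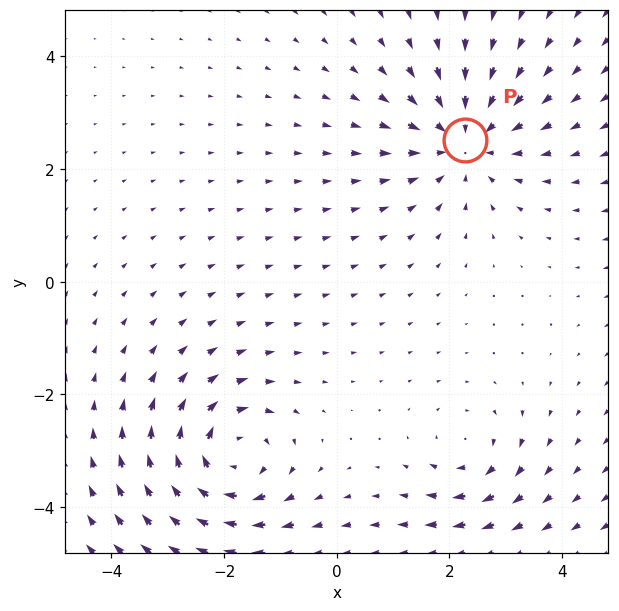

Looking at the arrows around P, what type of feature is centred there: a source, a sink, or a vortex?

sink

At P (2.3, 2.5) the arrows converge inward. Divergence about -4, curl ≈0 — negative divergence with near-zero curl is a sink.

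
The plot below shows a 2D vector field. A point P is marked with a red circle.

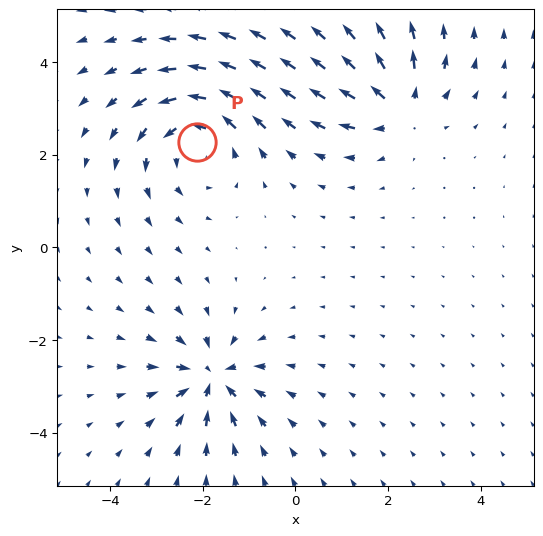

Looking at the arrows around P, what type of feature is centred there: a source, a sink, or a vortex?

vortex

At P (-2.1, 2.3) the arrows circulate counterclockwise. Divergence ≈0, curl about +3 — near-zero divergence with nonzero curl is a vortex.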